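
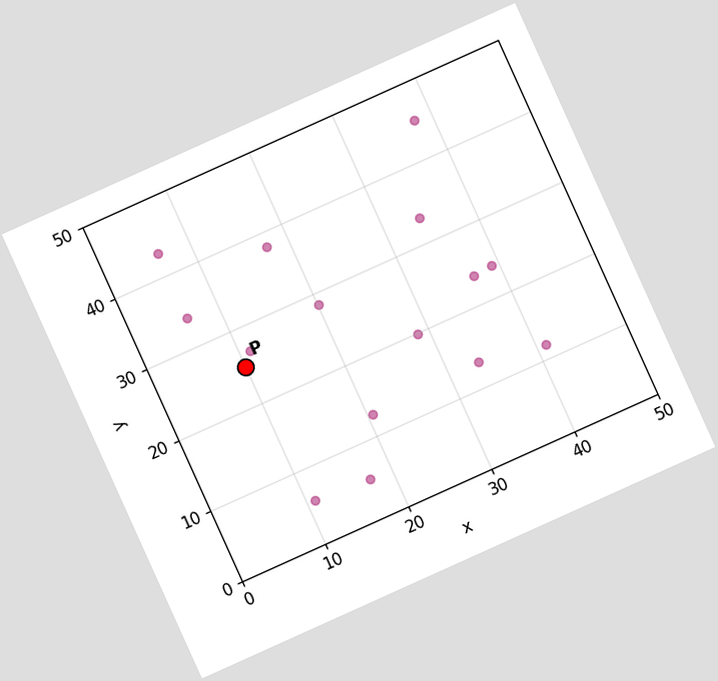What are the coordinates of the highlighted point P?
The chart is tilted about 24° counter-clockwise. Following the gridlines from P to each axis, P sits at (10, 25).

(10, 25)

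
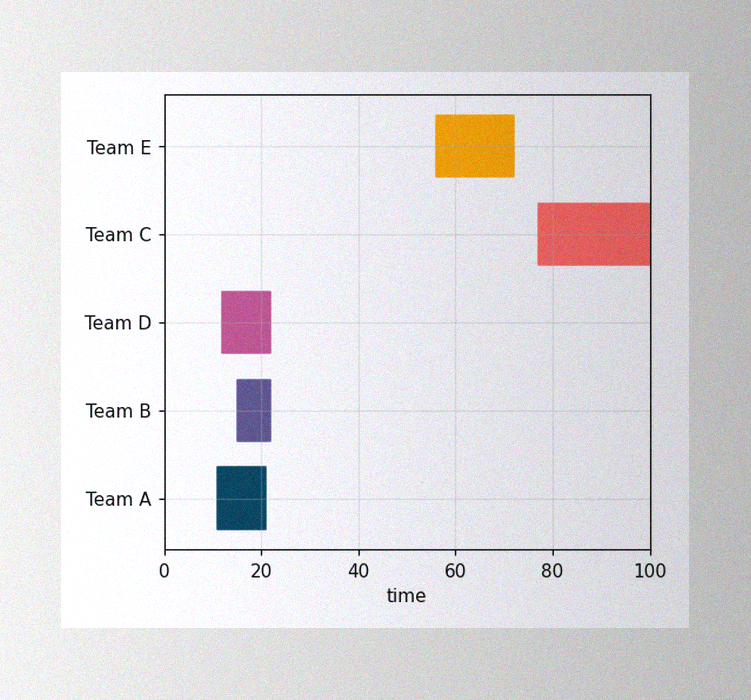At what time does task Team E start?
56

The image has some photo noise and uneven lighting. The Team E bar begins at t=56.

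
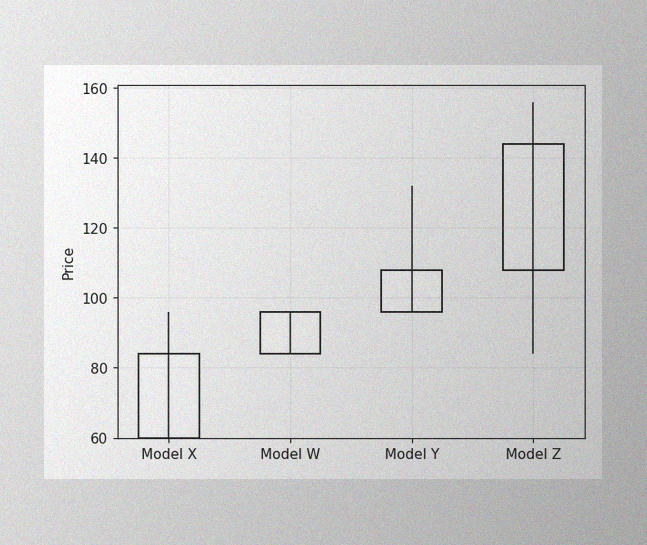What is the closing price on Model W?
The image has some photo noise and uneven lighting. The Model W candle closes at 96.

96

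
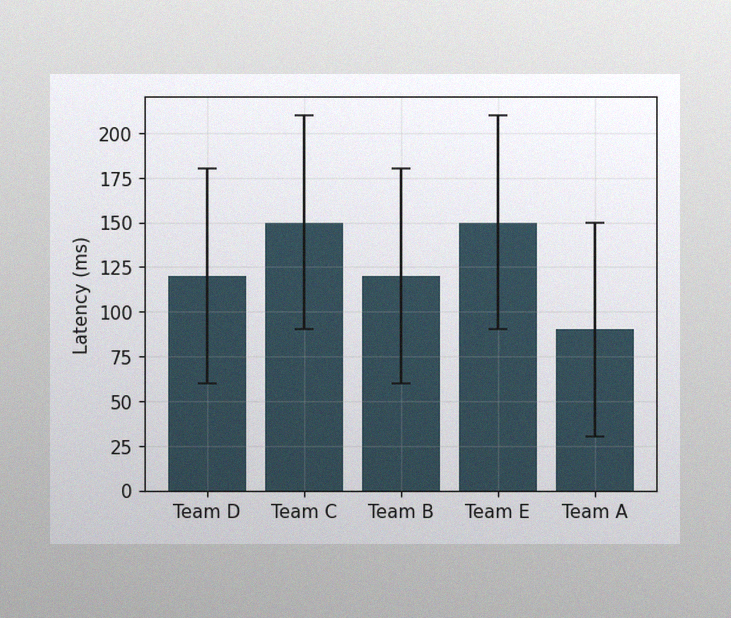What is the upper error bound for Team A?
The image has some photo noise and uneven lighting. The Team A bar's upper whisker reaches 150ms.

150ms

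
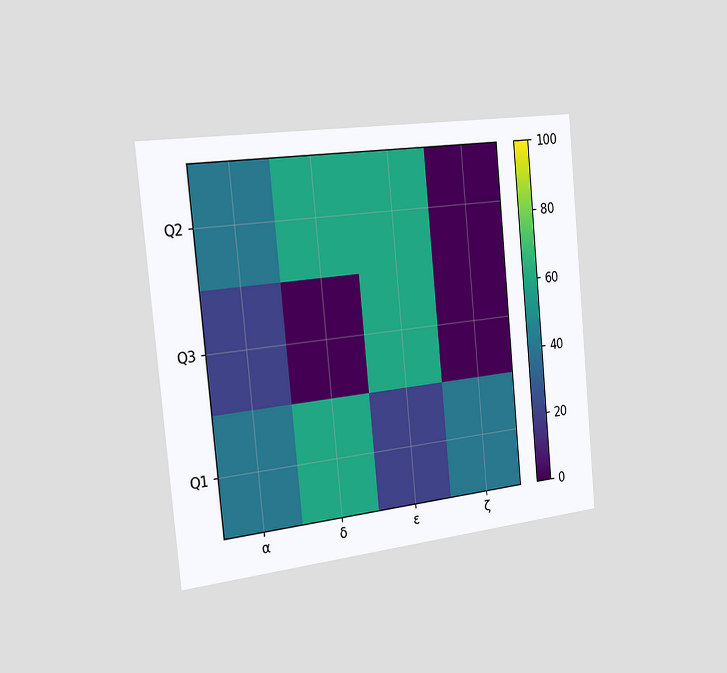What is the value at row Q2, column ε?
60

The chart is tilted about 5° counter-clockwise and viewed slightly from the left. Matching cell (Q2, ε) against the colorbar gives 60.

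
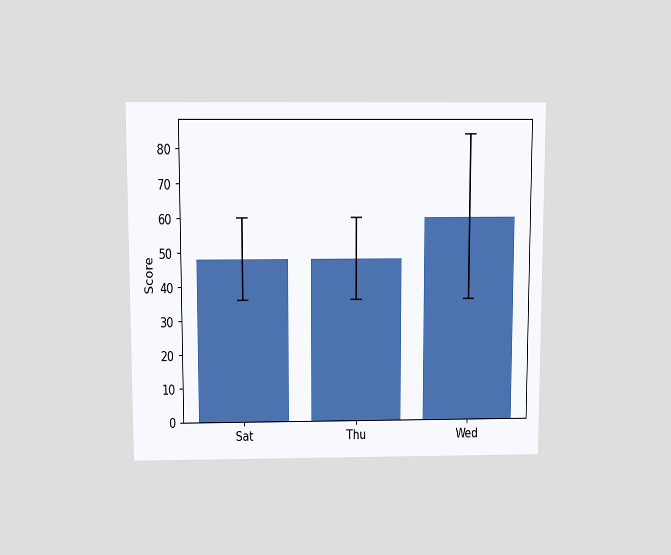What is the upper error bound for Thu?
The chart is viewed slightly from above. The Thu bar's upper whisker reaches 60.

60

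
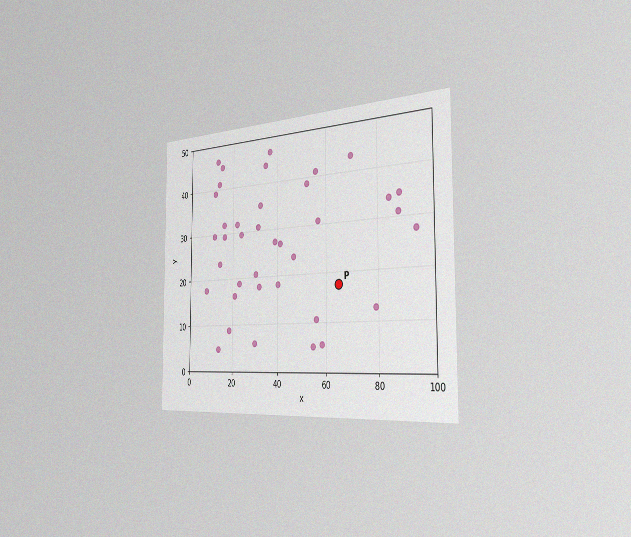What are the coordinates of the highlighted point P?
The chart is viewed slightly from the right, with some photo noise. Following the gridlines from P to each axis, P sits at (65, 17.5).

(65, 17.5)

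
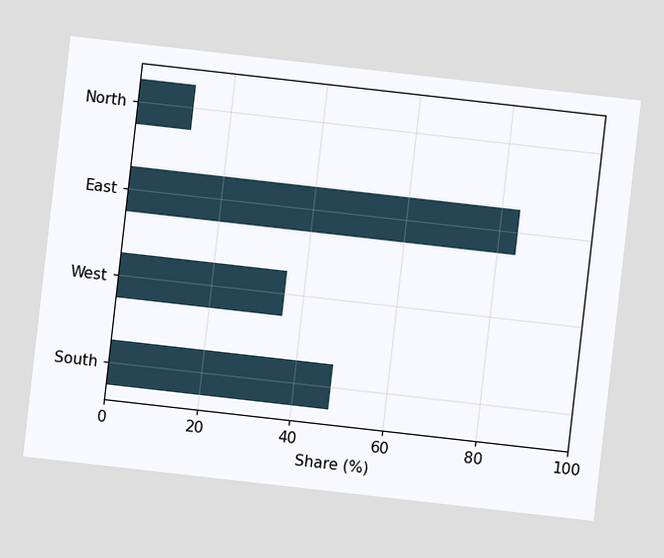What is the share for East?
The chart is tilted about 6° clockwise. Reading along the chart's x-axis, the East bar reaches 84%.

84%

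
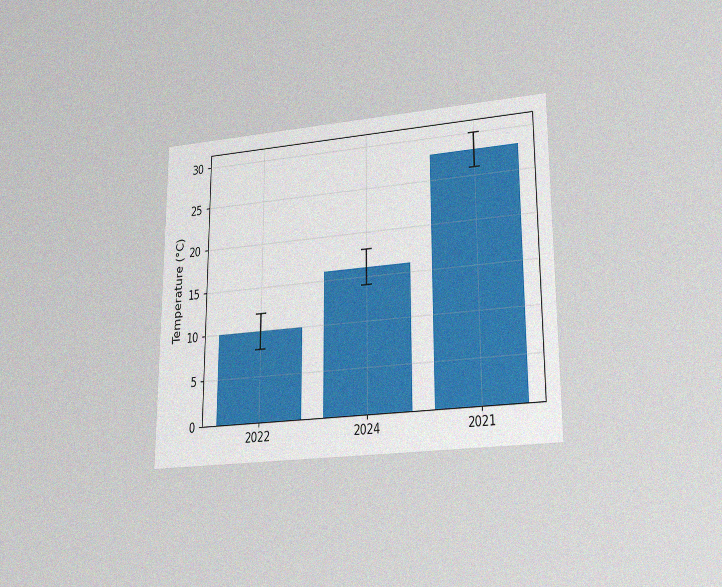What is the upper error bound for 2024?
18°C

The chart is viewed at a slight angle, with some photo noise. The 2024 bar's upper whisker reaches 18°C.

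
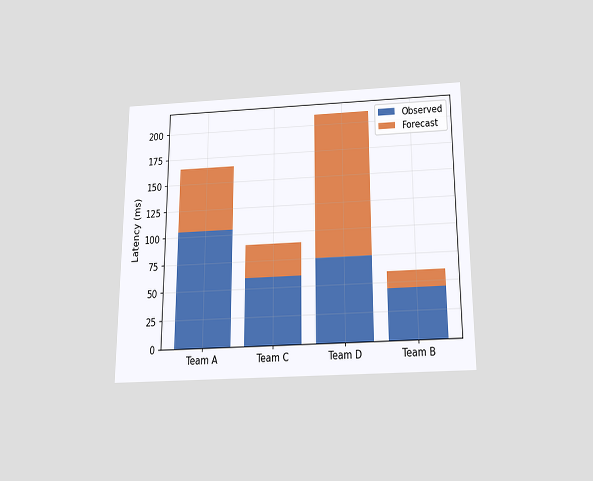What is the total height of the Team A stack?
The chart is viewed slightly from below. The Team A stack's top reaches 165ms on the y-axis.

165ms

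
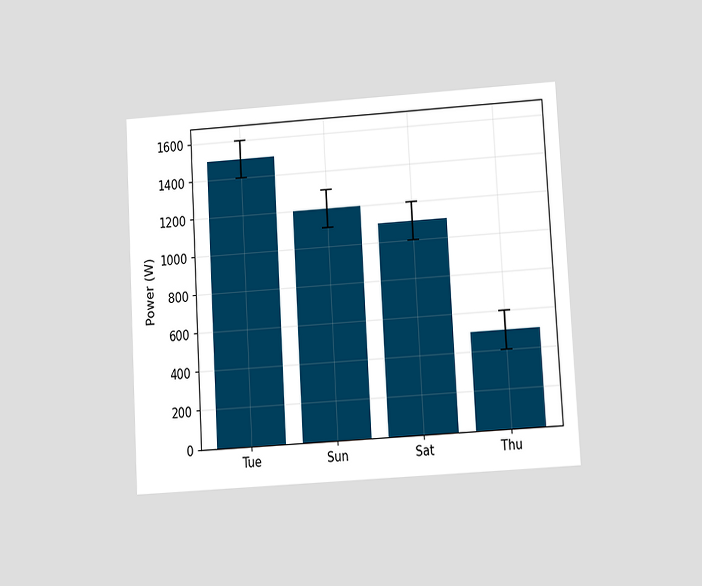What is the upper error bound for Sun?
1300W

The chart is tilted about 3° counter-clockwise and viewed at a slight angle. The Sun bar's upper whisker reaches 1300W.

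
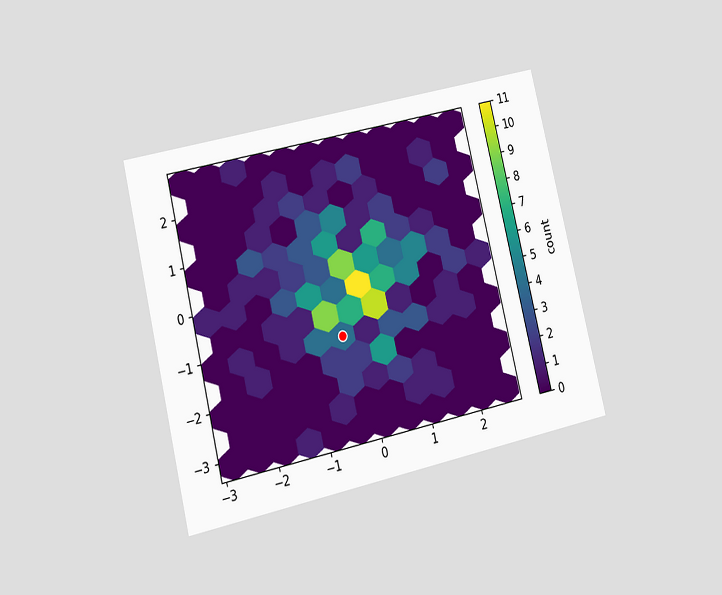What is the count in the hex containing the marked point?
4

The chart is tilted about 14° counter-clockwise and viewed at a slight angle. The marked hex reads 4 on the colorbar.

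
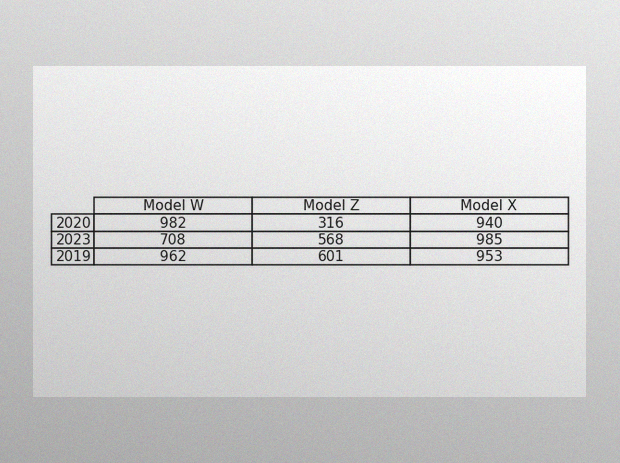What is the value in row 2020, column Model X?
The image has some photo noise and uneven lighting. The (2020, Model X) cell reads 940.

940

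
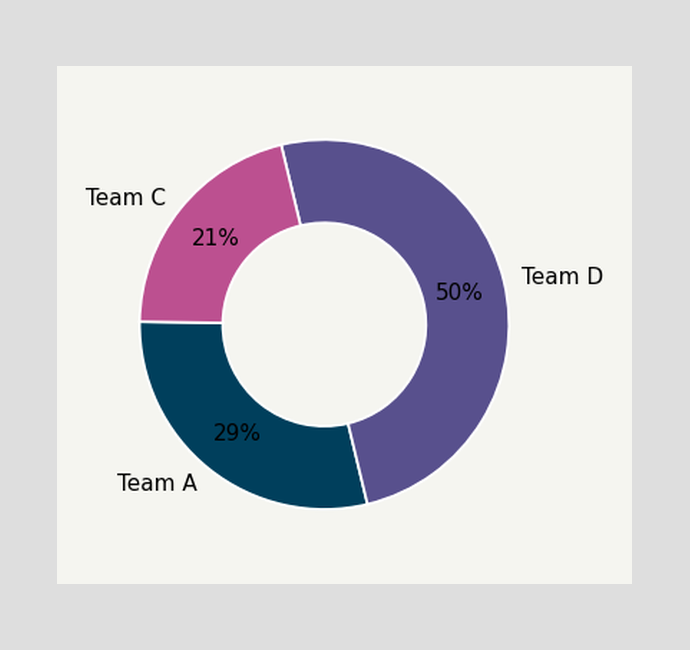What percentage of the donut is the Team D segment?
50%

The Team D segment takes up 50% of the ring.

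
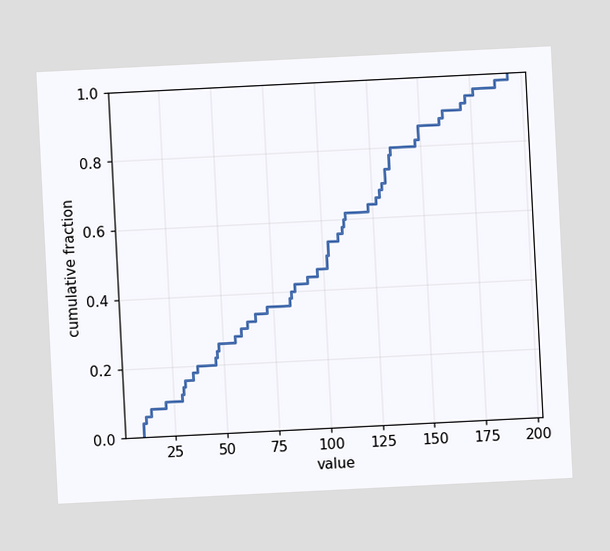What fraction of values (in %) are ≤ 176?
96%

The chart is tilted about 3° counter-clockwise. At x=176 the ECDF step is at 96%.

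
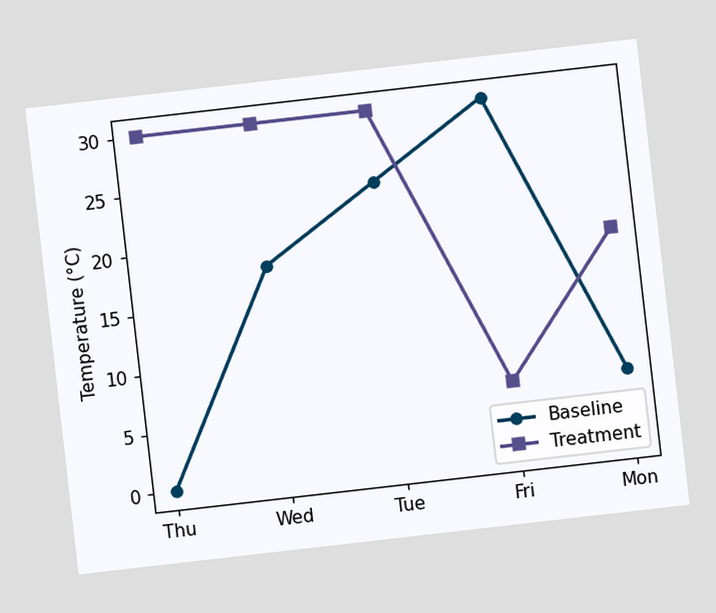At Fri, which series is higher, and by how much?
The chart is tilted about 7° counter-clockwise. At Fri, Baseline sits above the other line by 24°C.

Baseline, by 24°C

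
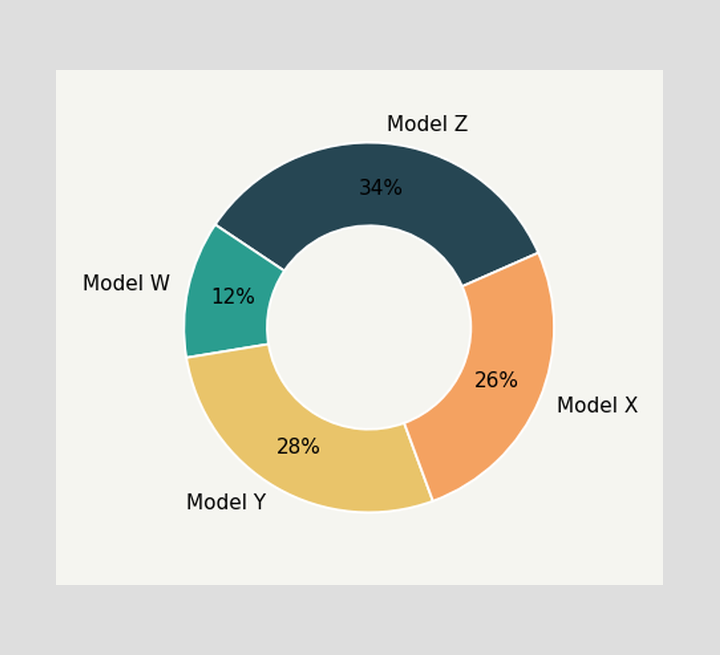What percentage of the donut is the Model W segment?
12%

The Model W segment takes up 12% of the ring.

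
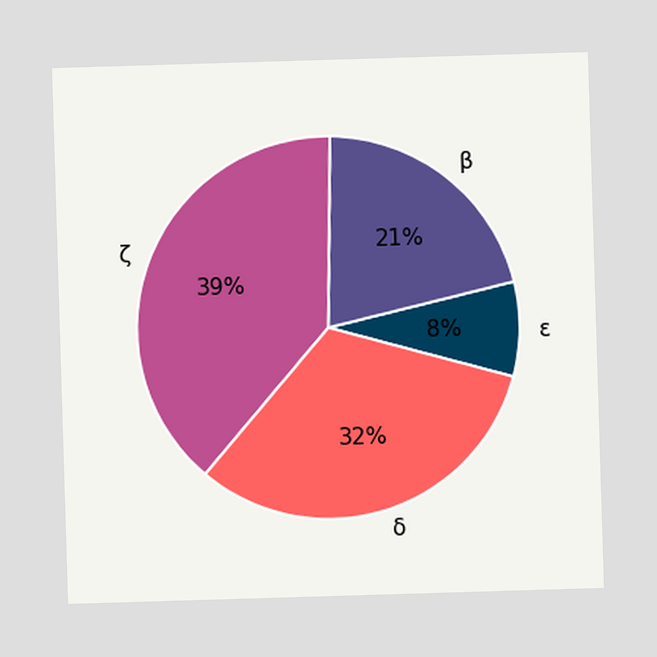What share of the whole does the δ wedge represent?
32%

The δ slice takes up 32% of the pie.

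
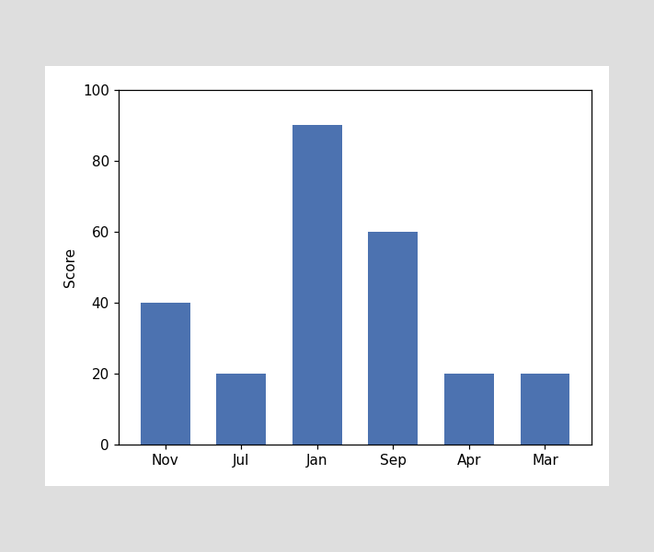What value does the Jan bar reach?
Reading along the chart's y-axis, the Jan bar reaches 90.

90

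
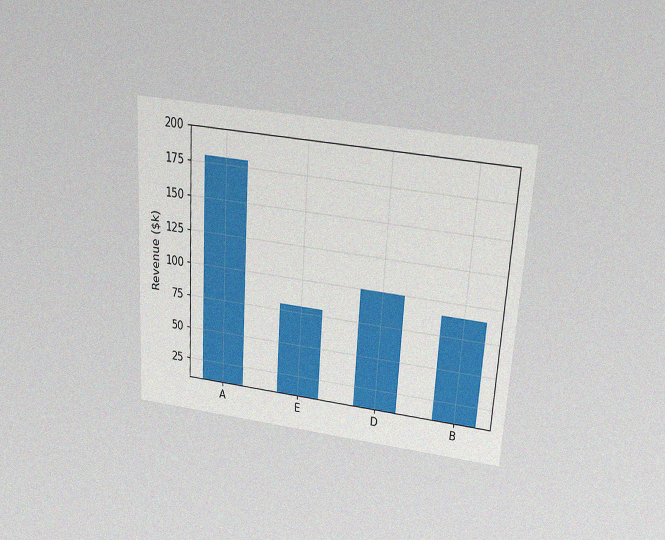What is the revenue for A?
$180k

The chart is tilted about 4° clockwise and viewed slightly from above, with some photo noise. Reading along the chart's y-axis, the A bar reaches $180k.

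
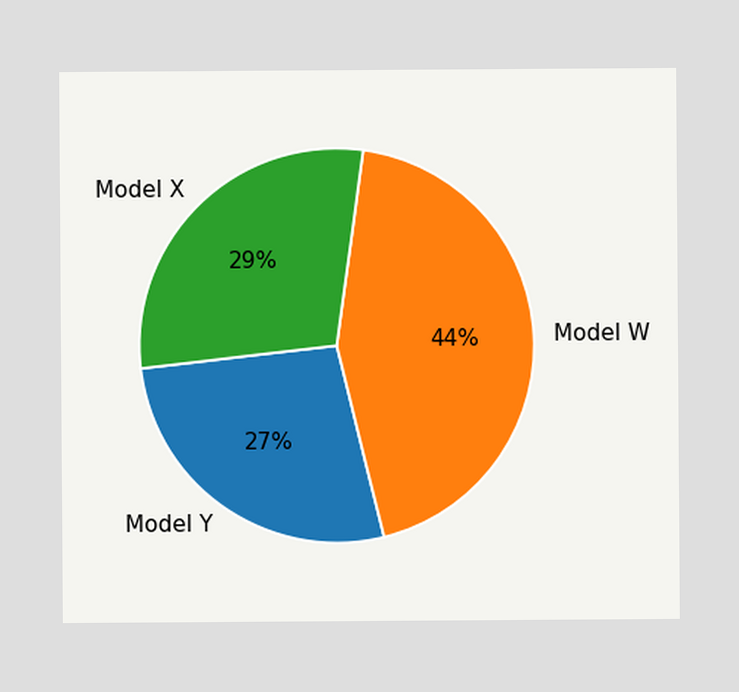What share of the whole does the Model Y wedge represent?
The Model Y slice takes up 27% of the pie.

27%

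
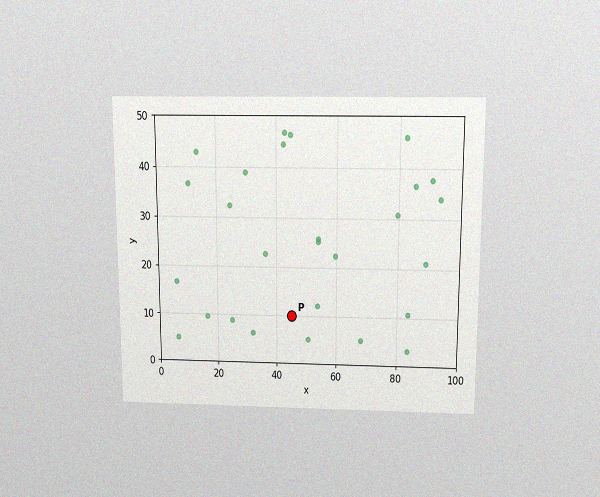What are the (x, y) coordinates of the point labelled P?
The chart is viewed slightly from above, with some photo noise. Following the gridlines from P to each axis, P sits at (45, 10).

(45, 10)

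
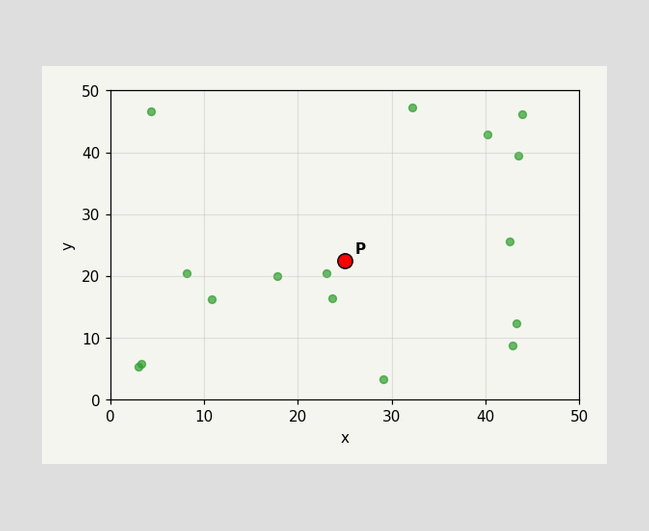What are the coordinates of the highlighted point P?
(25, 22.5)

Following the gridlines from P to each axis, P sits at (25, 22.5).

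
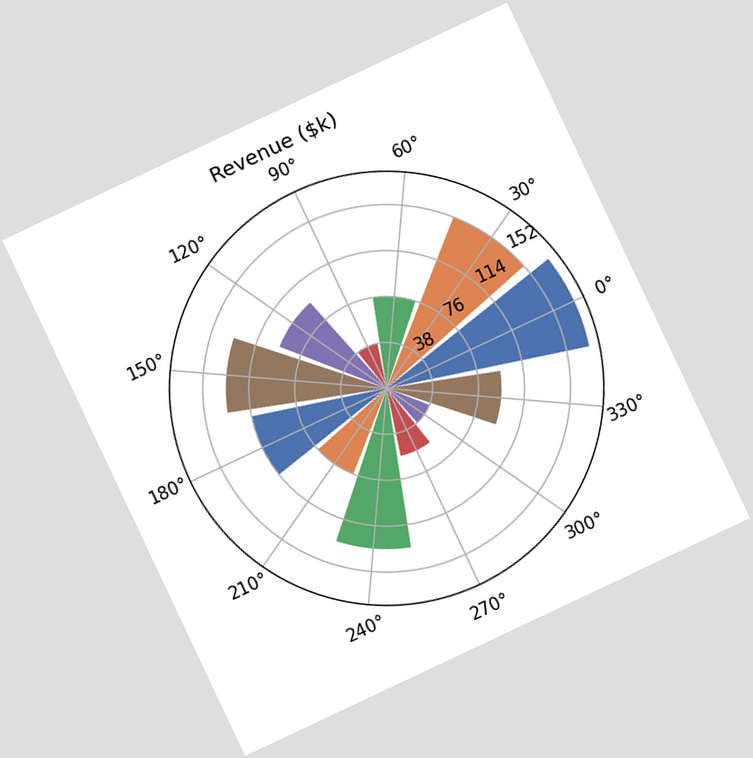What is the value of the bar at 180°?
$114k

The chart is tilted about 25° counter-clockwise. The bar at 180° reaches $114k on the radial axis.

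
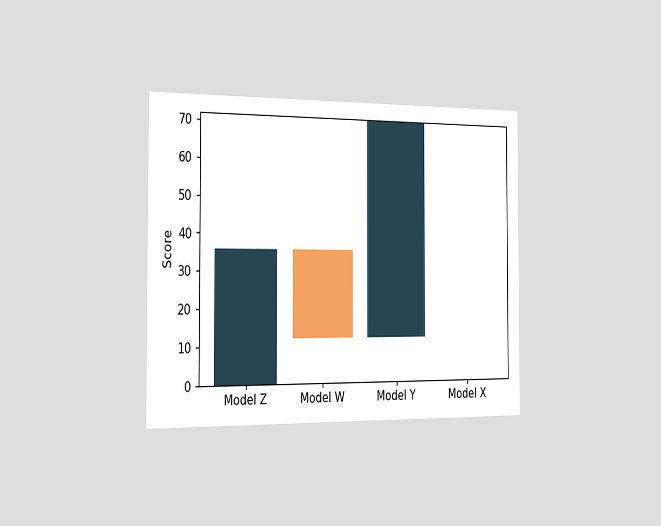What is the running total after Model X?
The chart is viewed slightly from the left. After Model X the running total reaches 72.

72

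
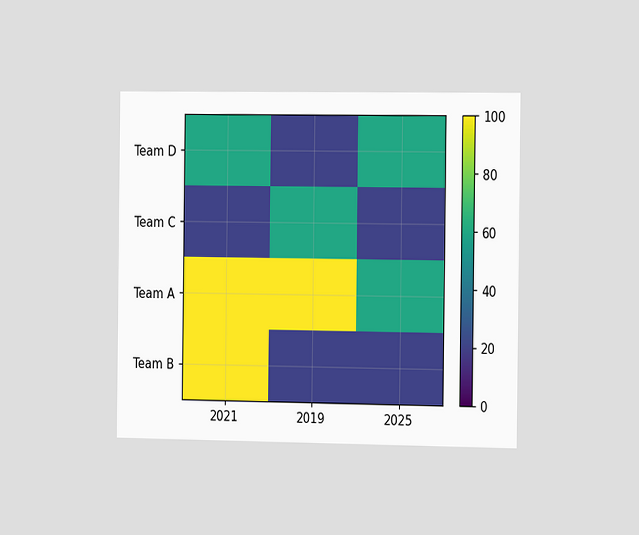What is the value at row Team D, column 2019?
The chart is viewed slightly from the right. Matching cell (Team D, 2019) against the colorbar gives 20.

20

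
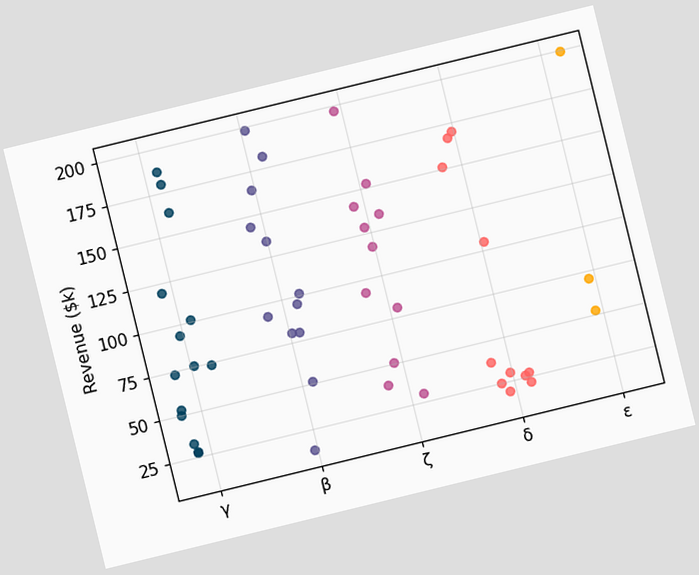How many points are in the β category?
The chart is tilted about 14° counter-clockwise. Counting the markers in the β column gives 12.

12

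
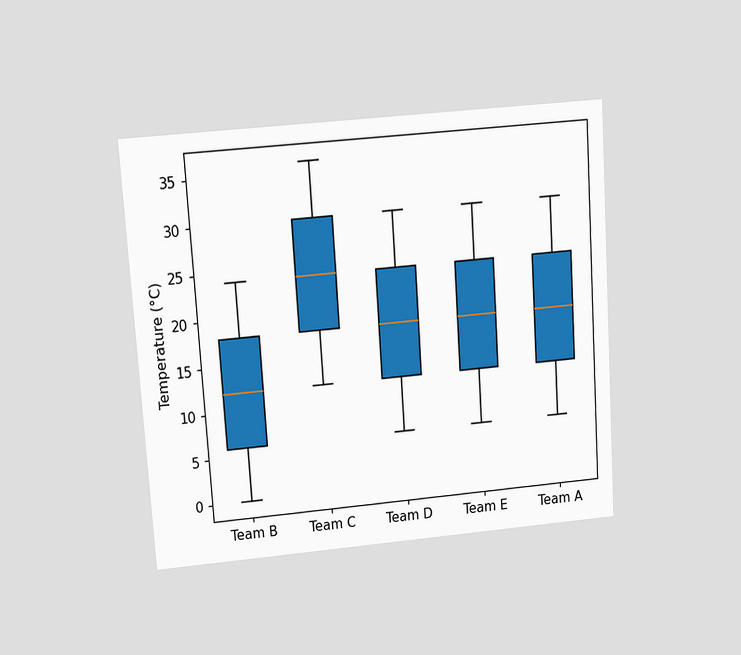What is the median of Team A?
18°C

The chart is tilted about 4° counter-clockwise and viewed slightly from above. The median line in the Team A box sits at 18°C.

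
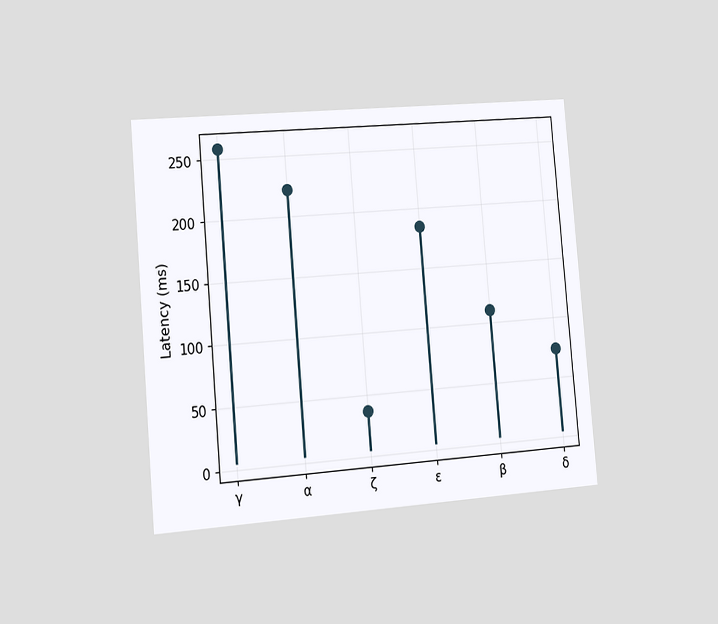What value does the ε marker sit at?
The chart is tilted about 5° counter-clockwise and viewed slightly from the left. The ε marker sits at 185ms.

185ms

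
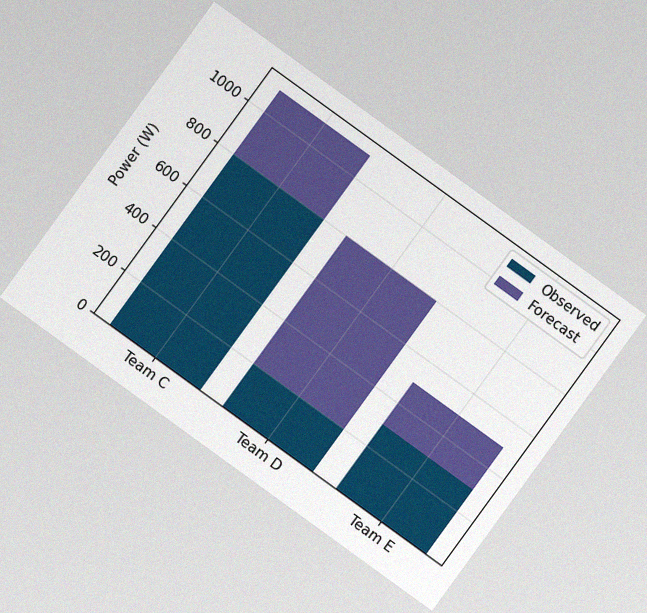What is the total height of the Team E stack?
The chart is tilted about 36° clockwise, with some photo noise. The Team E stack's top reaches 500W on the y-axis.

500W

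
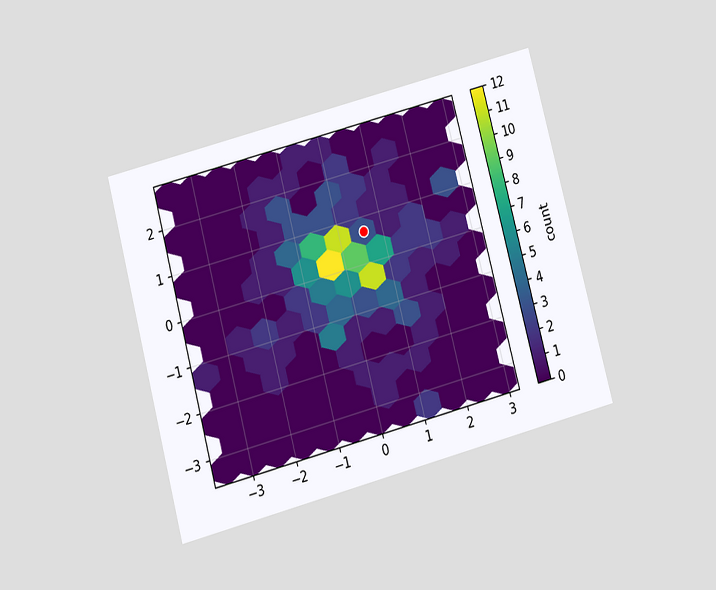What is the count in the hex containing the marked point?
The chart is tilted about 15° counter-clockwise and viewed slightly from below. The marked hex reads 3 on the colorbar.

3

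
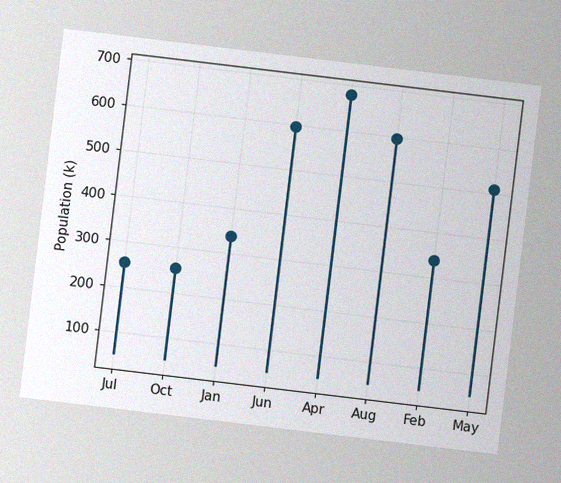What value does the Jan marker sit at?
340k

The chart is tilted about 7° clockwise, with some photo noise. The Jan marker sits at 340k.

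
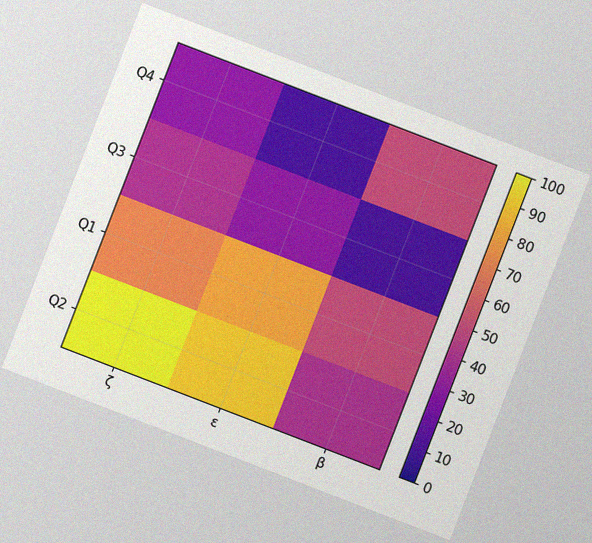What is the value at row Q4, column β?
50

The chart is tilted about 21° clockwise, with some photo noise. Matching cell (Q4, β) against the colorbar gives 50.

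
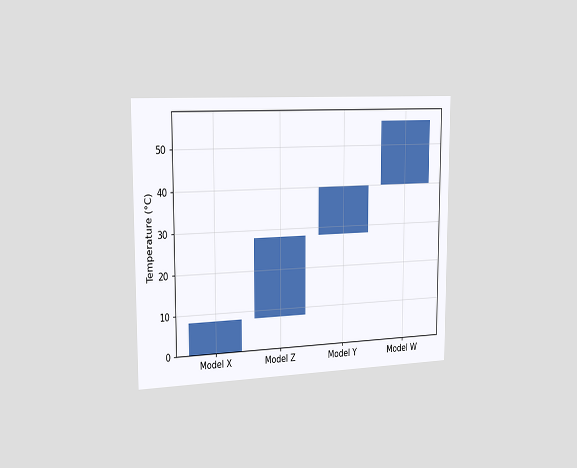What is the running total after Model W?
The chart is viewed slightly from the left. After Model W the running total reaches 56°C.

56°C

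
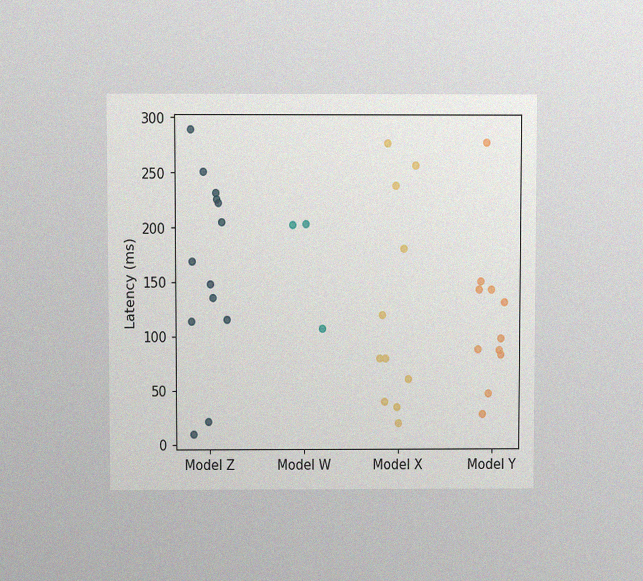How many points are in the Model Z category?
The chart is viewed at a slight angle, with some photo noise. Counting the markers in the Model Z column gives 13.

13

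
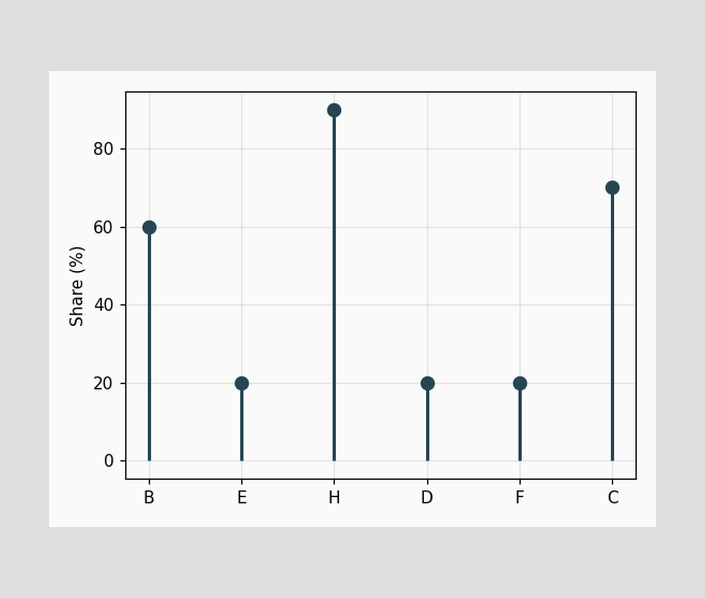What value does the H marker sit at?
90%

The H marker sits at 90%.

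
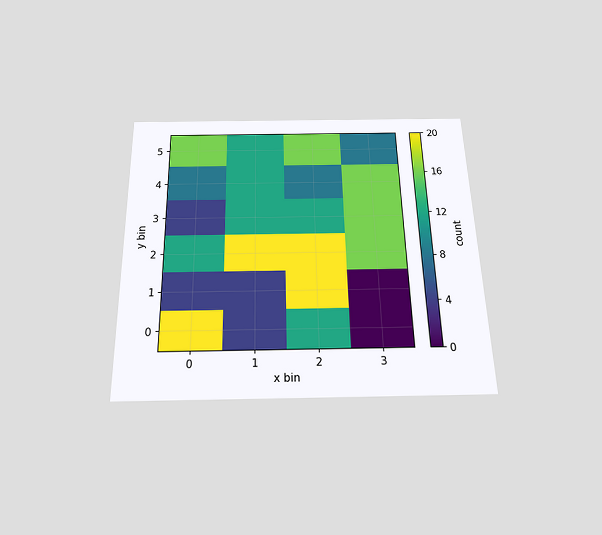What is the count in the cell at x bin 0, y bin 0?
The chart is viewed slightly from below. Matching the cell (0, 0) against the colorbar gives 20.

20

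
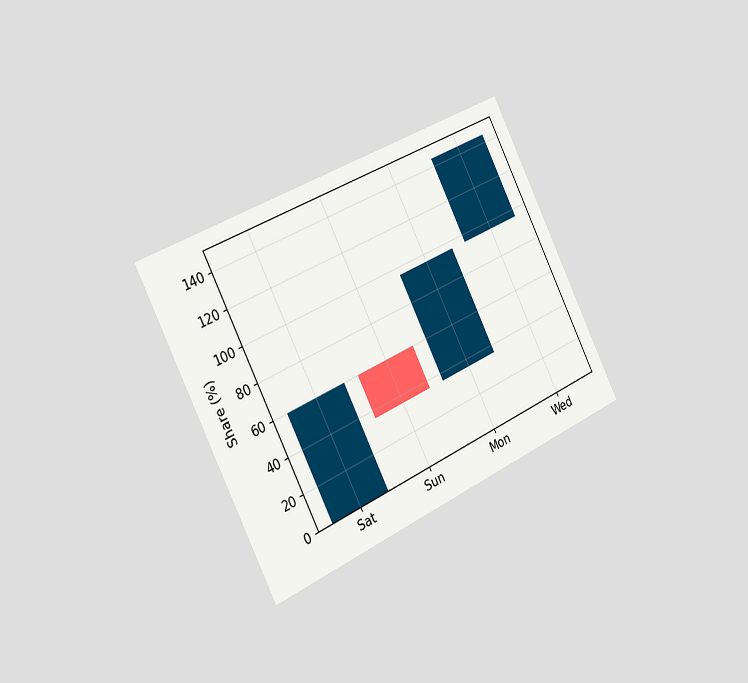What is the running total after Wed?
144%

The chart is tilted about 27° counter-clockwise and viewed slightly from the left. After Wed the running total reaches 144%.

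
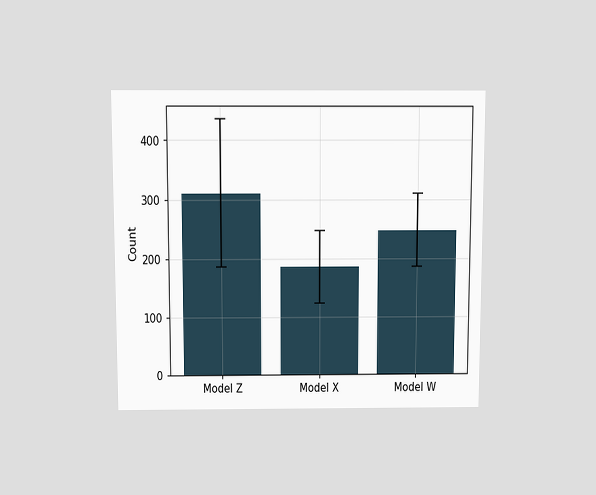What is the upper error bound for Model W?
310

The chart is viewed slightly from above. The Model W bar's upper whisker reaches 310.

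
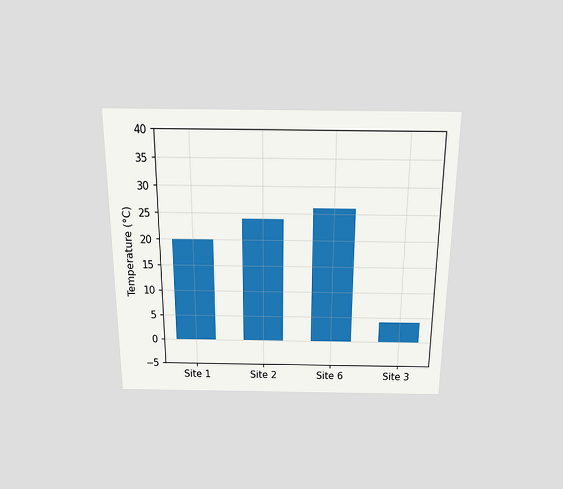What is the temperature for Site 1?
20°C

The chart is viewed slightly from above. Reading along the chart's y-axis, the Site 1 bar reaches 20°C.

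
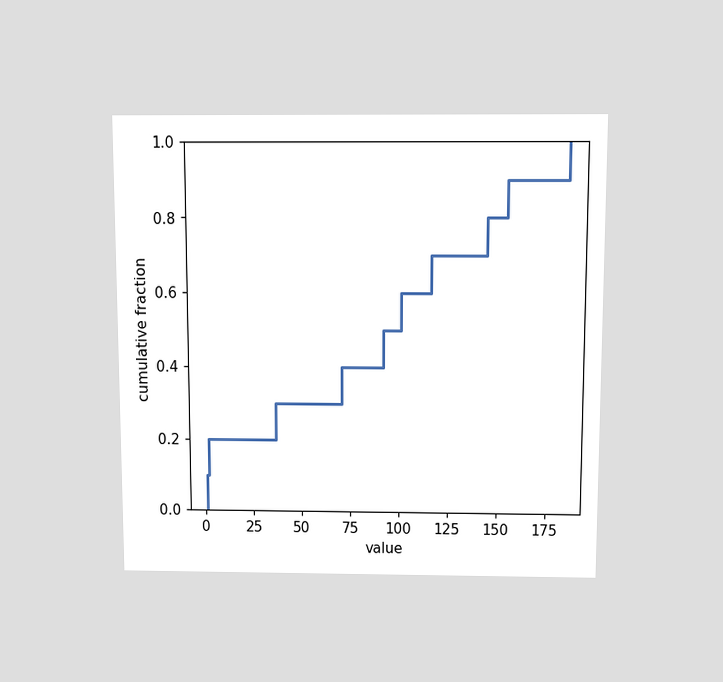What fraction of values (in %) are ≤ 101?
The chart is viewed slightly from above. At x=101 the ECDF step is at 60%.

60%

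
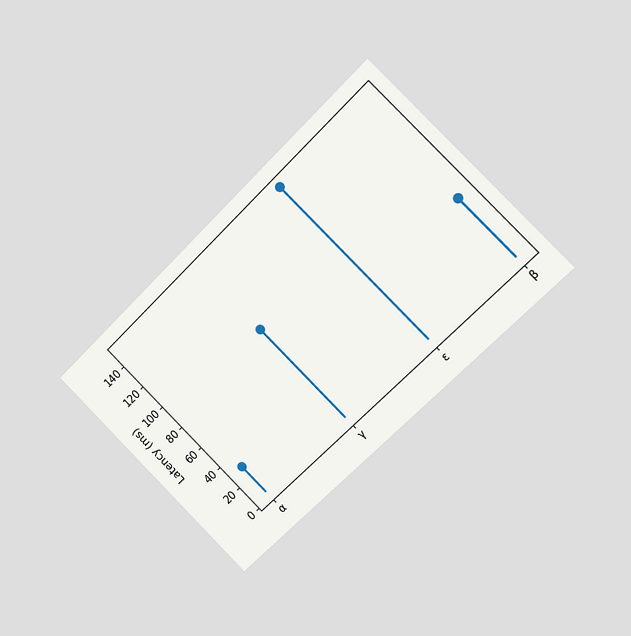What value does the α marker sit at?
The chart is tilted about 45° counter-clockwise and viewed slightly from the right. The α marker sits at 30ms.

30ms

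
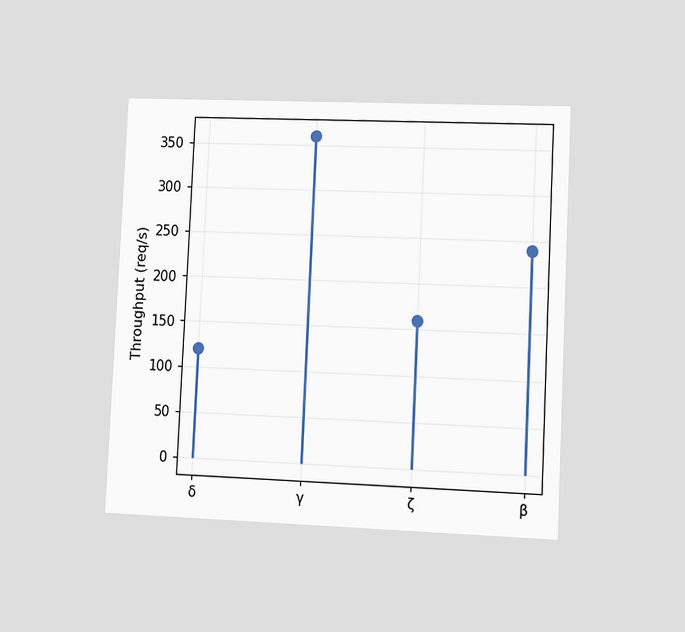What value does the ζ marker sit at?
The chart is tilted about 3° clockwise and viewed slightly from the right. The ζ marker sits at 160req/s.

160req/s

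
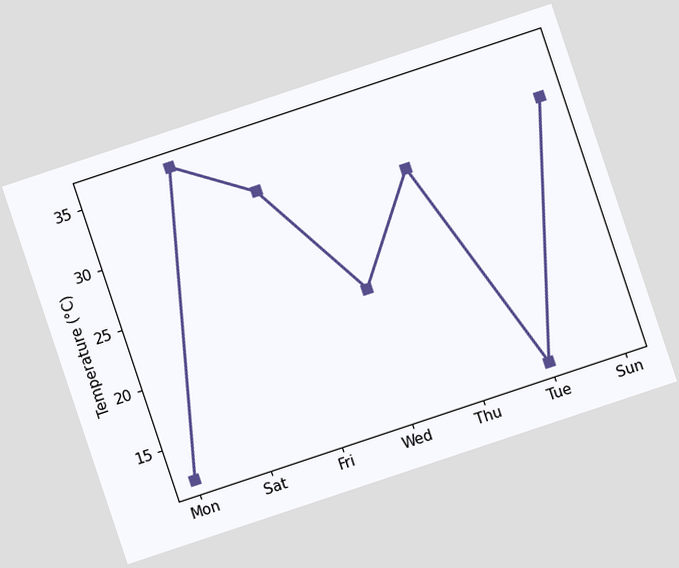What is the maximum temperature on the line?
The chart is tilted about 18° counter-clockwise. The highest point is at Sat, and reading across to the y-axis gives 36°C.

36°C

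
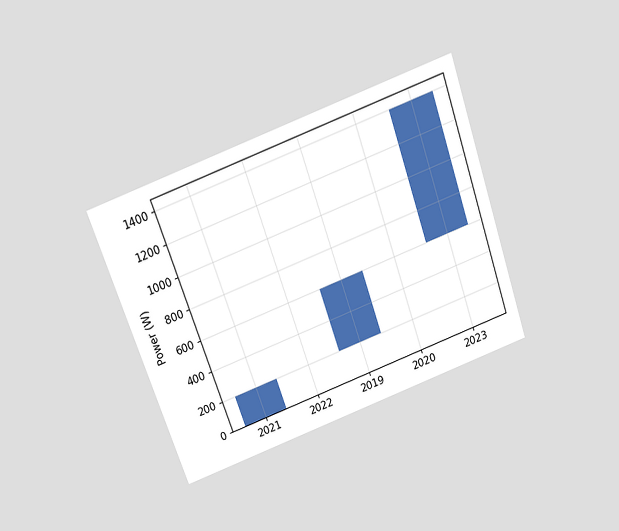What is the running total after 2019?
The chart is tilted about 19° counter-clockwise and viewed slightly from above. After 2019 the running total reaches 600W.

600W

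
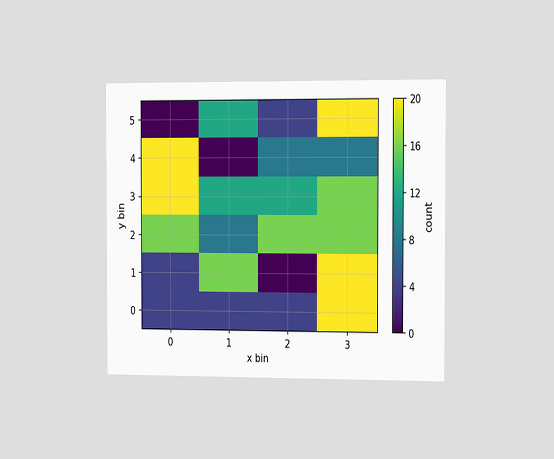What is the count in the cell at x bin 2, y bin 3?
The chart is viewed slightly from the right. Matching the cell (2, 3) against the colorbar gives 12.

12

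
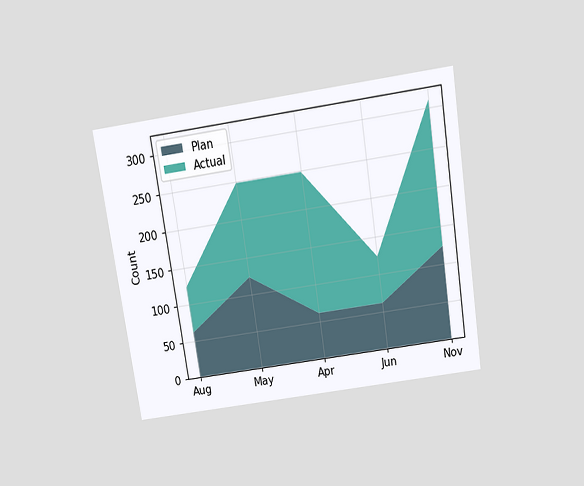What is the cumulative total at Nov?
The chart is tilted about 9° counter-clockwise and viewed slightly from above. The stacked total at Nov reaches 310.

310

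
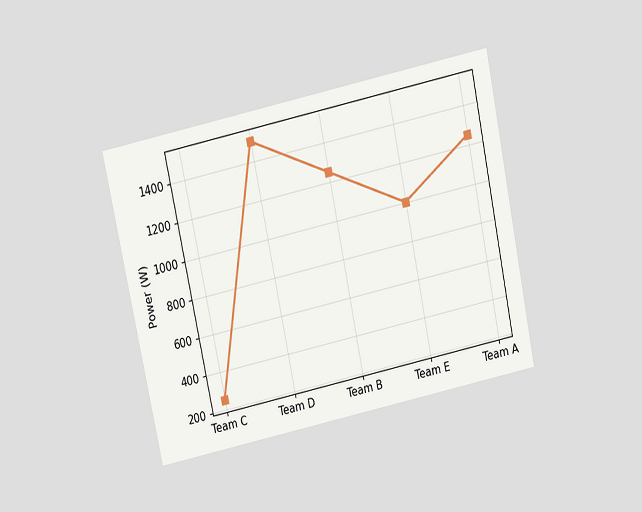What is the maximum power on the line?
1500W

The chart is tilted about 12° counter-clockwise and viewed slightly from above. The highest point is at Team D, and reading across to the y-axis gives 1500W.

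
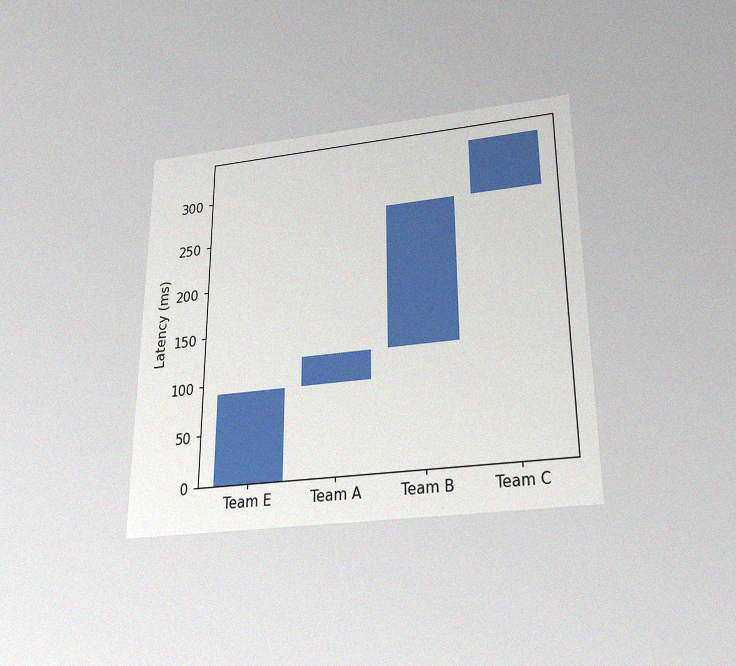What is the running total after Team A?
120ms

The chart is viewed slightly from below, with some photo noise. After Team A the running total reaches 120ms.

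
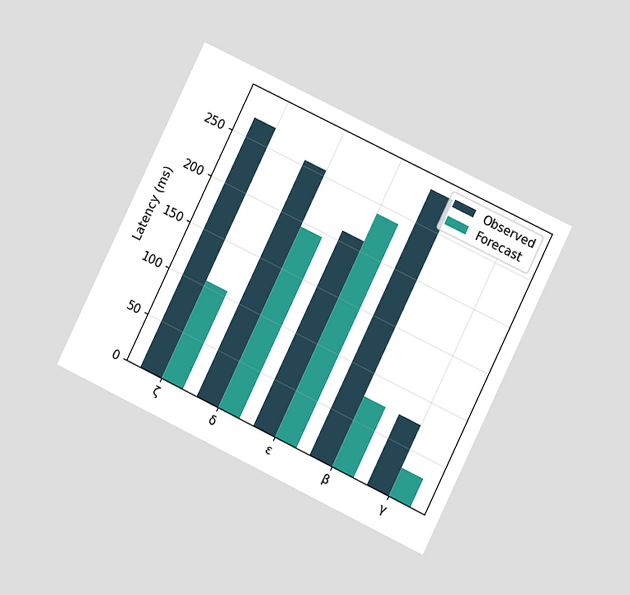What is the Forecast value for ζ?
The chart is tilted about 26° clockwise and viewed at a slight angle. The Forecast bar at ζ reaches 105ms on the y-axis.

105ms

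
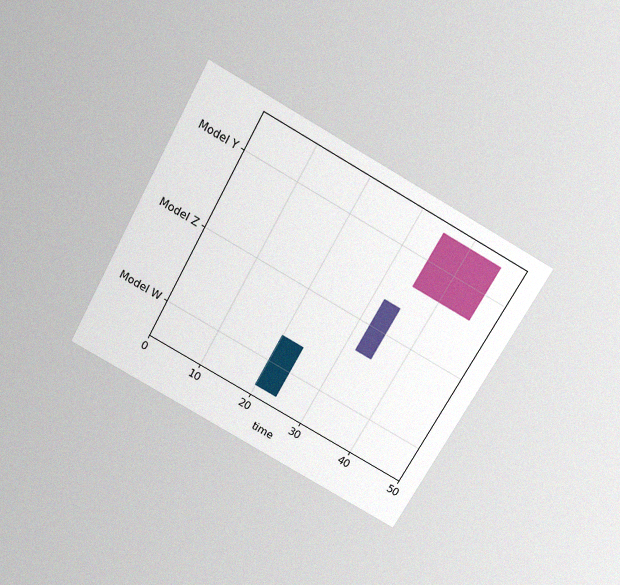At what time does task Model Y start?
The chart is tilted about 29° clockwise and viewed slightly from above, with some photo noise. The Model Y bar begins at t=35.

35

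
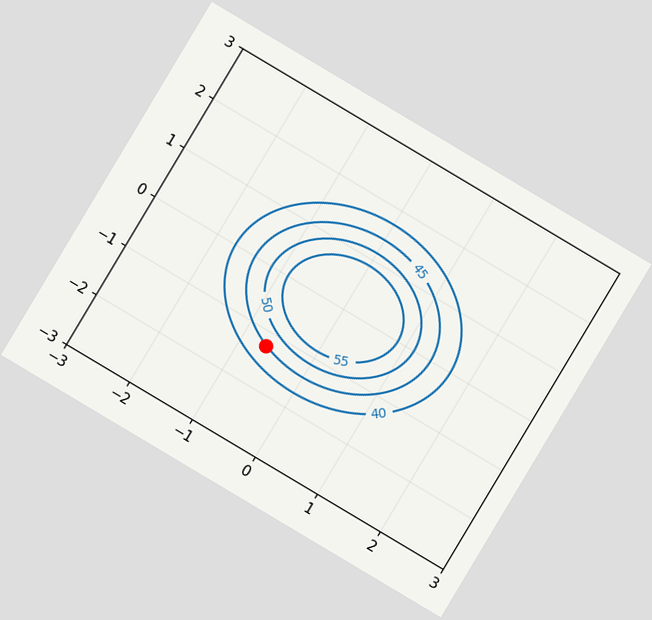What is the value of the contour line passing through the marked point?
The chart is tilted about 31° clockwise. The marked point sits on the contour labelled 45.

45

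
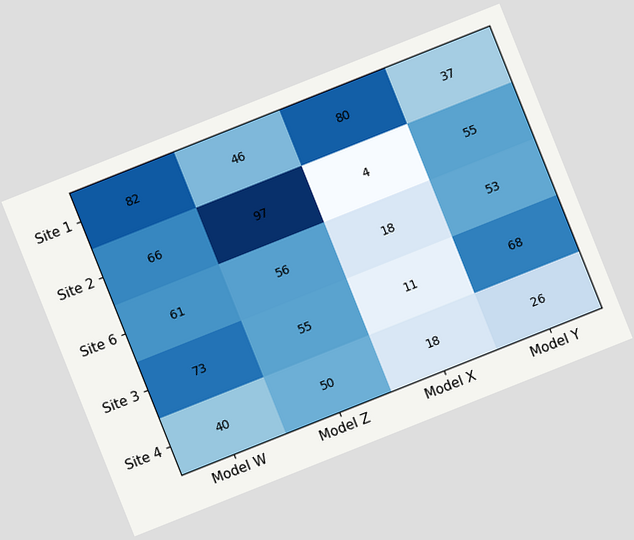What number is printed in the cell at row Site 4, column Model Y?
26

The chart is tilted about 22° counter-clockwise. The (Site 4, Model Y) cell reads 26.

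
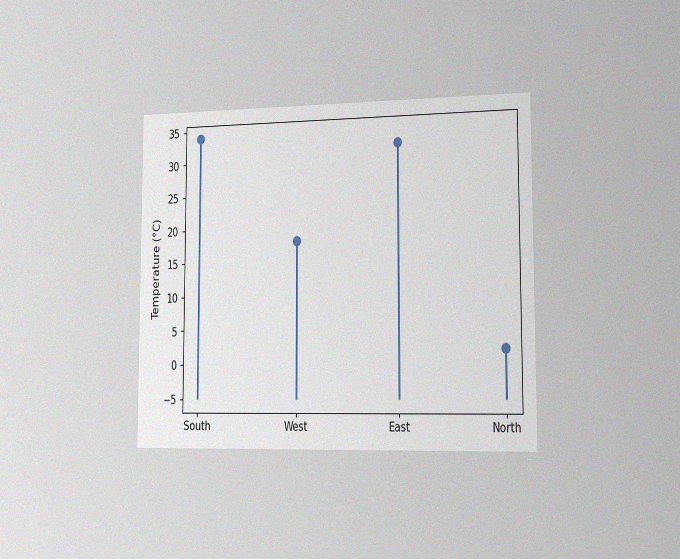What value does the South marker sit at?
The chart is viewed slightly from the right, with some photo noise. The South marker sits at 34°C.

34°C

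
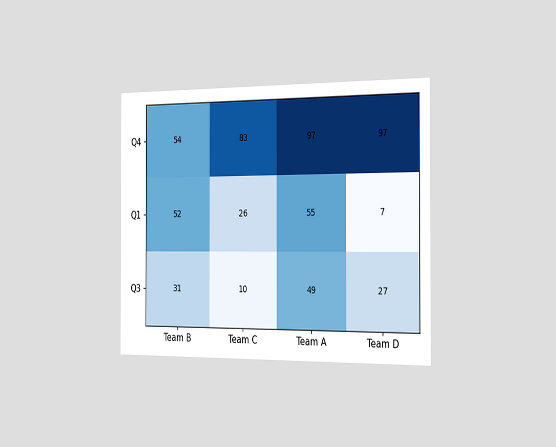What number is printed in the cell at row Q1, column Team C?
The chart is viewed slightly from the right. The (Q1, Team C) cell reads 26.

26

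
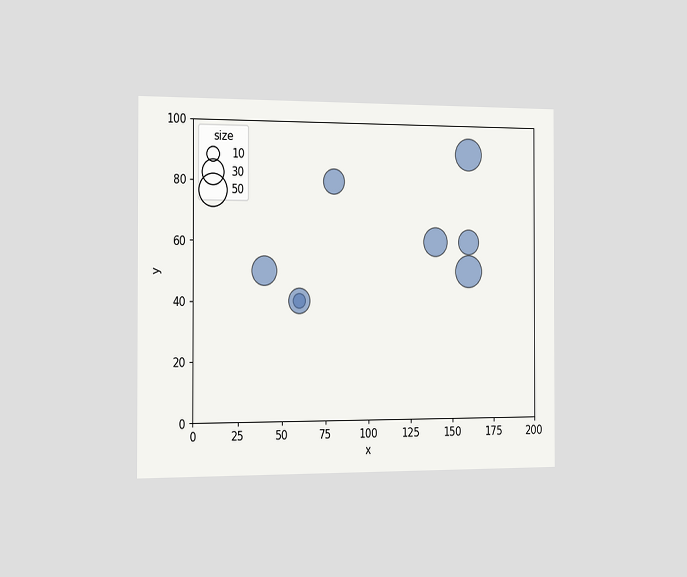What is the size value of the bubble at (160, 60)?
30

The chart is viewed slightly from the left. Matching the bubble at (160, 60) against the size legend gives 30.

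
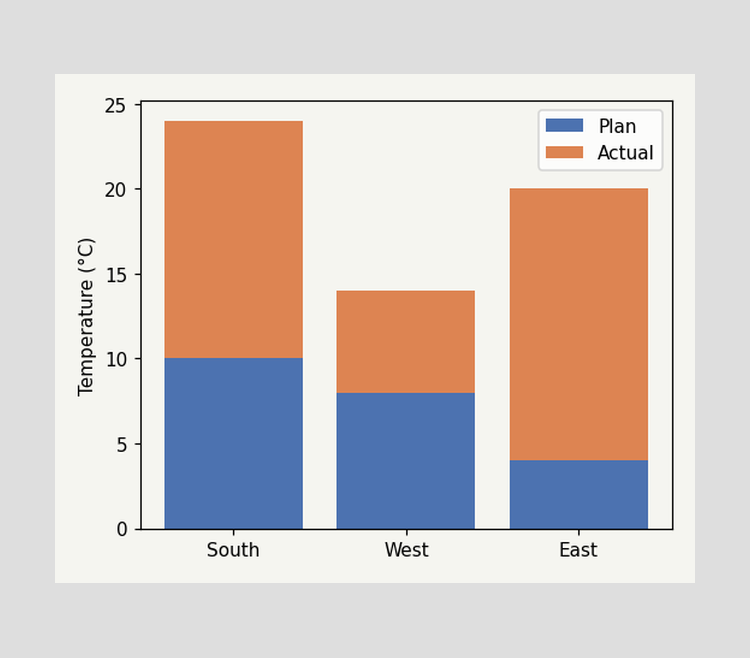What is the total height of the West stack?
The West stack's top reaches 14°C on the y-axis.

14°C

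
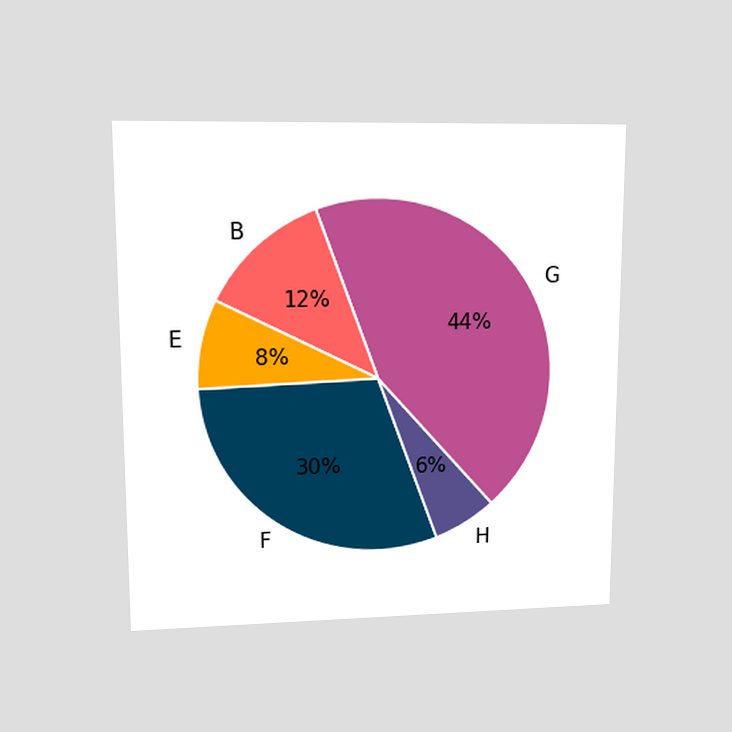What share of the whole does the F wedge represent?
30%

The chart is viewed at a slight angle. The F slice takes up 30% of the pie.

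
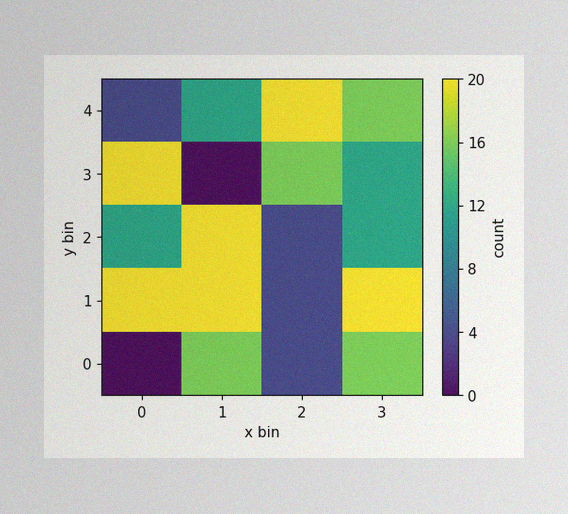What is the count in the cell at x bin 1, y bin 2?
20

The image has some photo noise and uneven lighting. Matching the cell (1, 2) against the colorbar gives 20.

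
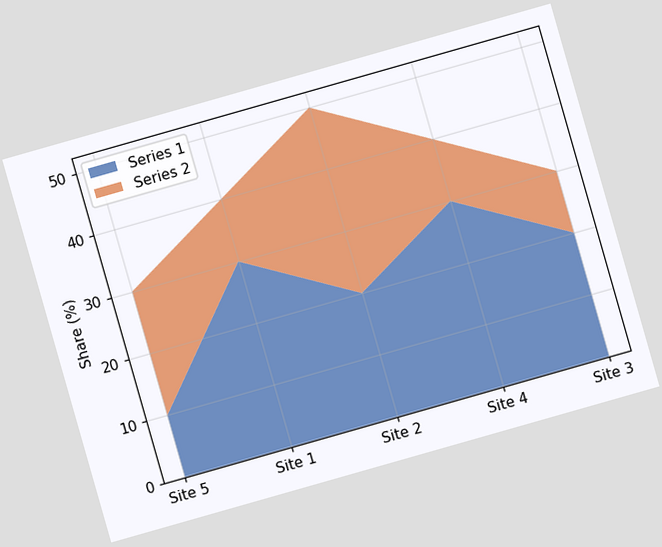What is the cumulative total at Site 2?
50%

The chart is tilted about 16° counter-clockwise. The stacked total at Site 2 reaches 50%.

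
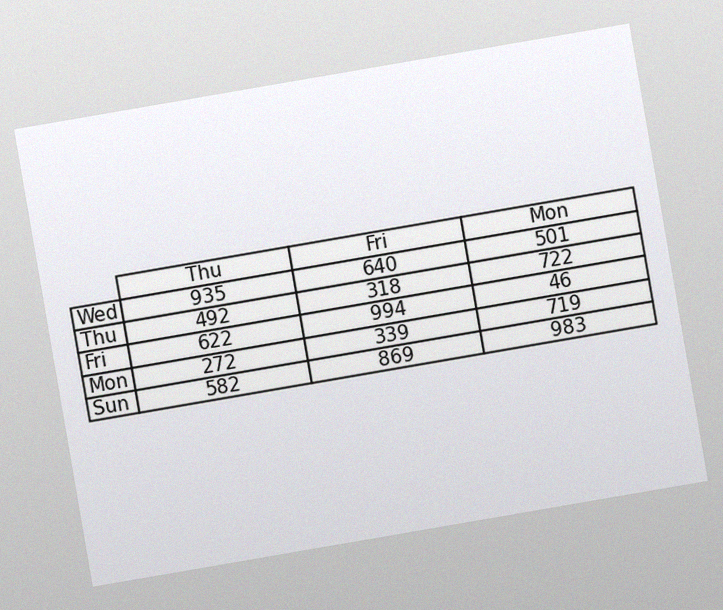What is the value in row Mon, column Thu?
272

The chart is tilted about 10° counter-clockwise, with some photo noise. The (Mon, Thu) cell reads 272.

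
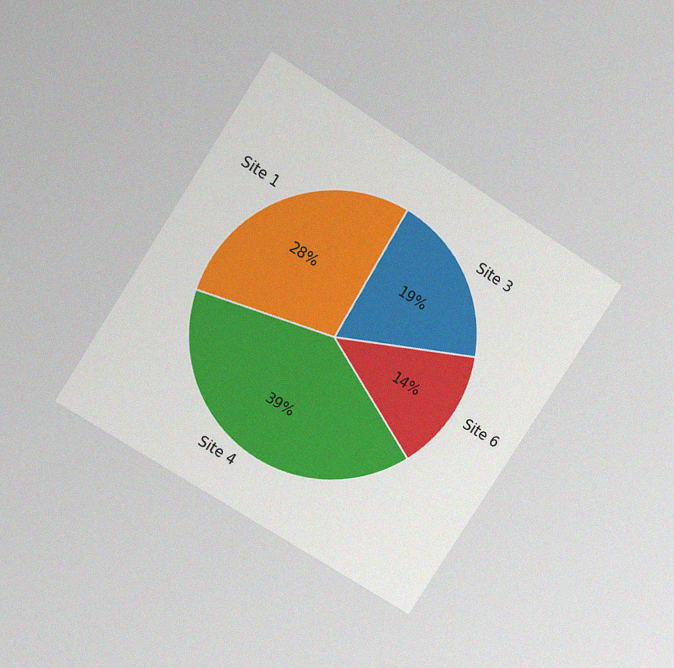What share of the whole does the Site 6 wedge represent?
The chart is tilted about 33° clockwise and viewed at a slight angle, with some photo noise. The Site 6 slice takes up 14% of the pie.

14%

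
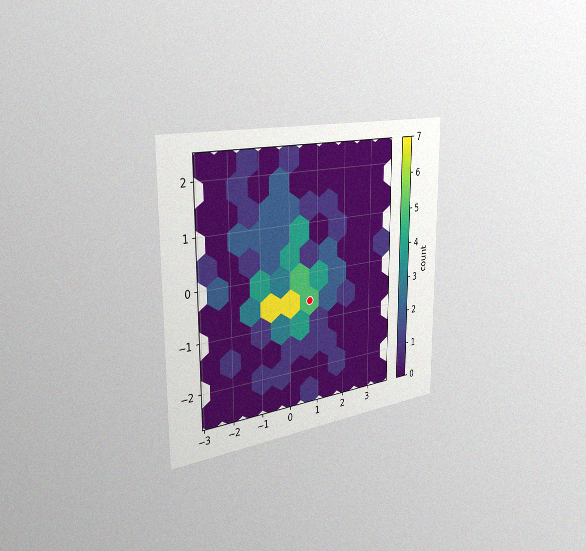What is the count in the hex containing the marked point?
5

The chart is viewed slightly from the left, with some photo noise. The marked hex reads 5 on the colorbar.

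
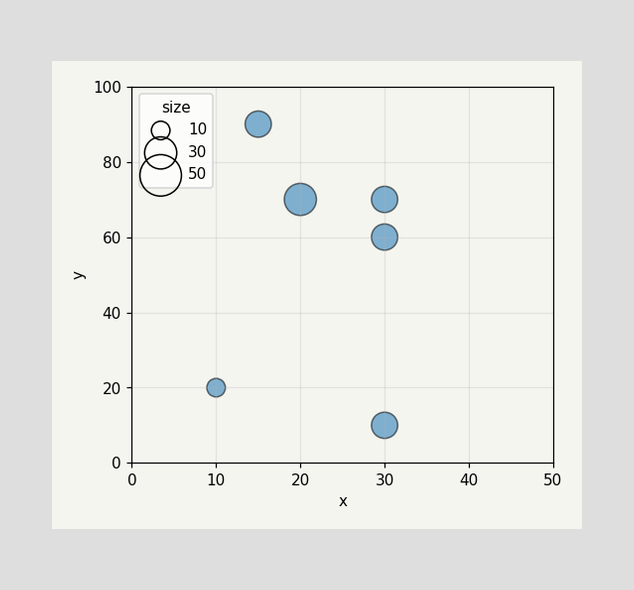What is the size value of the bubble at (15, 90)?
20

Matching the bubble at (15, 90) against the size legend gives 20.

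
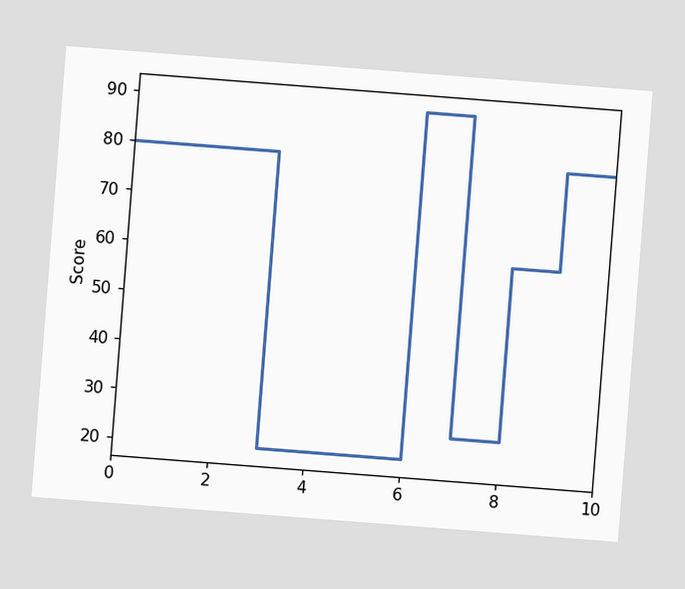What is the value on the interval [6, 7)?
90

The chart is tilted about 4° clockwise. On [6, 7) the step sits at 90.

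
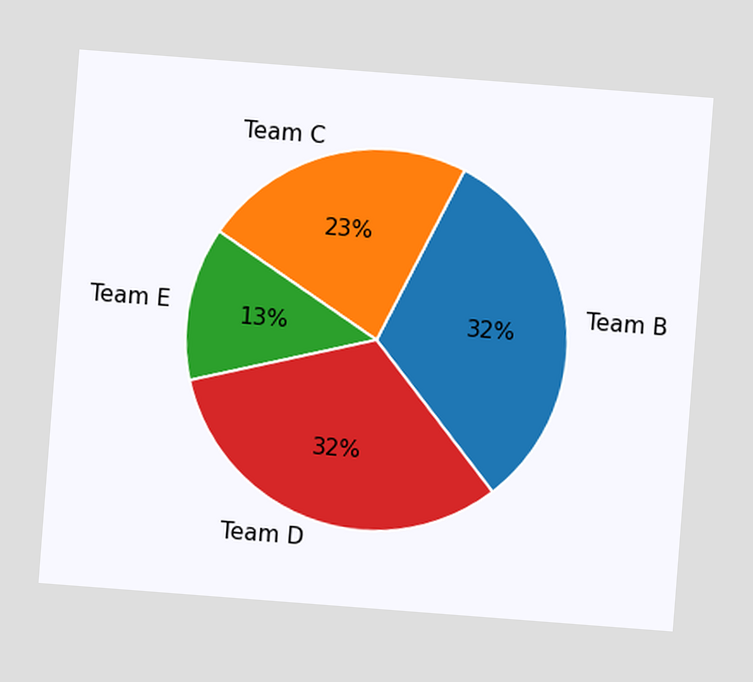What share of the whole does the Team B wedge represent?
32%

The chart is tilted about 4° clockwise. The Team B slice takes up 32% of the pie.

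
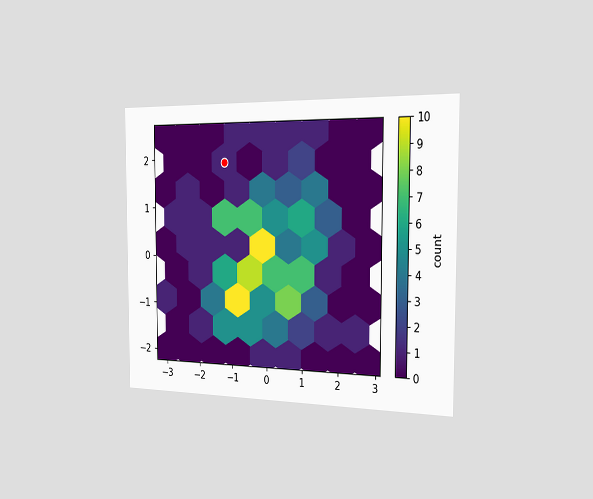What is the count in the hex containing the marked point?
1

The chart is viewed slightly from the right. The marked hex reads 1 on the colorbar.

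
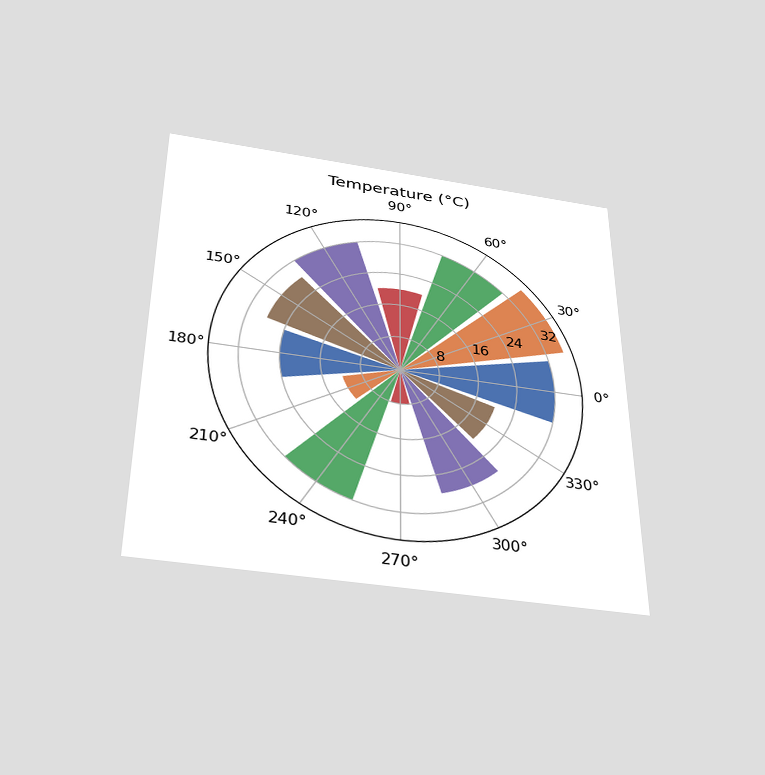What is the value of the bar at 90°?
The chart is viewed slightly from below. The bar at 90° reaches 20°C on the radial axis.

20°C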